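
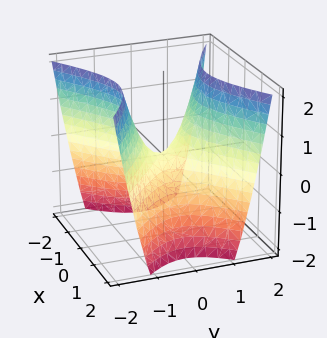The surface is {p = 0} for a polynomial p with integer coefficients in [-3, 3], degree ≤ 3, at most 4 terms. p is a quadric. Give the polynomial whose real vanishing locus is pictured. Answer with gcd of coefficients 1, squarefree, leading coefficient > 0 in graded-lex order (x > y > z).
2*x^2 - 3*y^2 + 2*z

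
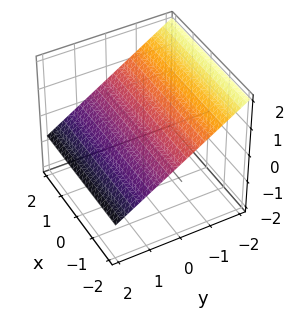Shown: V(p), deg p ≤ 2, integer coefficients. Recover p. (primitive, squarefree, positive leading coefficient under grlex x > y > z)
2*y + 3*z - 2

(a) Degree: the surface is flat (a plane), so deg p = 1.
(b) Against the integer gridlines: it misses every integer gridline on the x-axis; it meets the y-axis at y = 1 (among the integer gridlines).
(c) Putting this together gives p.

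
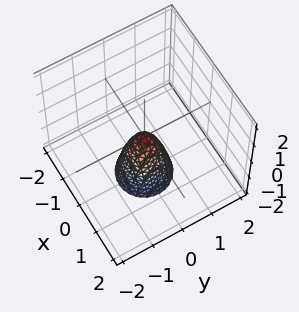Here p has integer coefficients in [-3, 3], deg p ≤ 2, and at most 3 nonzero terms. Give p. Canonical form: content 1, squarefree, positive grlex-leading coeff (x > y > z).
First, degree: a single bowl opening along one axis; a quadric, so deg p = 2.
Then, by symmetry, the z-axis is an axis of rotation, so x and y enter only as x² + y².
Next, against the integer gridlines: one x-axis crossing is at x = 0; one z-axis crossing is at z = 0.
Finally, solving for integer coefficients yields p as stated.

3*x^2 + 3*y^2 + z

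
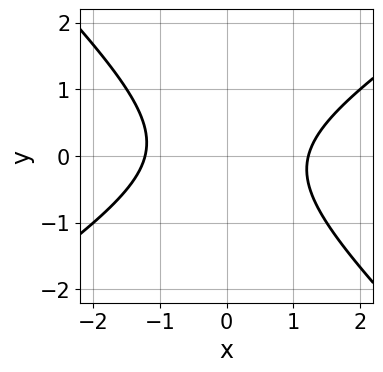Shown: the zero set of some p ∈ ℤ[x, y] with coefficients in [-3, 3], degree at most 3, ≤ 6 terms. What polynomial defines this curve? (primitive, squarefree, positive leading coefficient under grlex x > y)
2*x^2 - x*y - 3*y^2 - 3

1. The degree is 2 — a generic line meets the curve in up to 2 points.
2. Against the integer gridlines: the curve avoids every integer y-axis point in the box.
3. Fitting integer coefficients to these (and the overall shape) gives p.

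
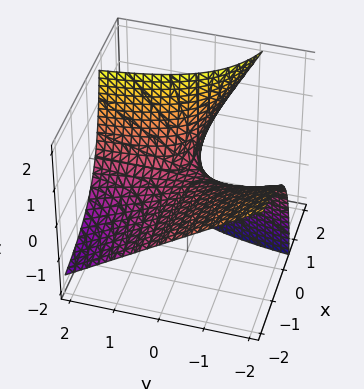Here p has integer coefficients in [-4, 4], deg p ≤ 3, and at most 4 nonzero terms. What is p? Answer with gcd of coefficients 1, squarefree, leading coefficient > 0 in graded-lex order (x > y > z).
x*y + x*z - z

First, the degree is 2 — no degree-1 surface has this shape.
Next, against the integer gridlines: the visible y-axis segment lies entirely on the surface; it crosses the z-axis at the gridline z = 0; the visible x-axis segment lies entirely on the surface.
Finally, these observations pin down the coefficients.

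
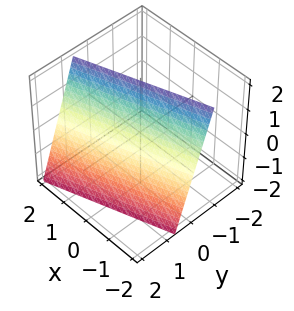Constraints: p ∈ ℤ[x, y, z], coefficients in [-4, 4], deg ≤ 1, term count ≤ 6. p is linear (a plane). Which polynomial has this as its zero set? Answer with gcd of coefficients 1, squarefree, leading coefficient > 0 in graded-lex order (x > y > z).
x - 3*y - z + 2

1. The degree is 1 — every cross-section is a straight line — this is a plane.
2. Reading off the gridlines: it meets the z-axis at z = 2 (among the integer gridlines); it crosses the x-axis at the gridline x = -2.
3. The integer polynomial consistent with all of this is the stated p.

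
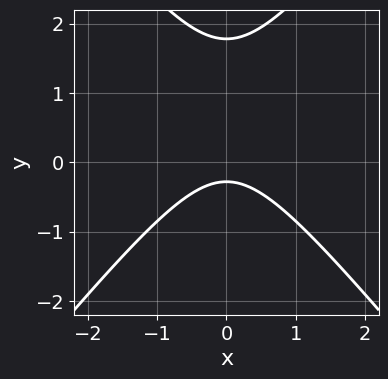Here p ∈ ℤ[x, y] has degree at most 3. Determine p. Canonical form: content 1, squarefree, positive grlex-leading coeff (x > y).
3*x^2 - 2*y^2 + 3*y + 1

Degree: the shape is more complex than any degree-1 curve, so deg p = 2.
Symmetries: mirror symmetry x ↦ −x ⇒ only even powers of x.
Against the integer gridlines: no x-intercept at any integer in the box.
Together with the visible shape, these determine p as stated.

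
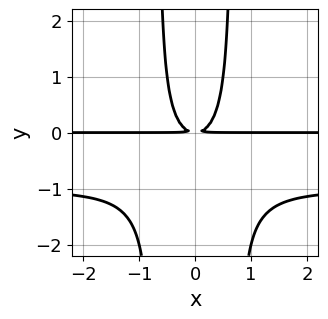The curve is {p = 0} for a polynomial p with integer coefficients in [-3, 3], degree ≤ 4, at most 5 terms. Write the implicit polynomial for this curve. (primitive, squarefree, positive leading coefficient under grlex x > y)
Degree: no degree-3 curve has this shape, so deg p = 4.
Symmetries: it's symmetric under x → −x, forcing even powers of x.
Observable constraints: the visible x-axis segment lies entirely on the curve.
Fitting integer coefficients to these (and the overall shape) gives p.

2*x^2*y^2 + 2*x^2*y - y^2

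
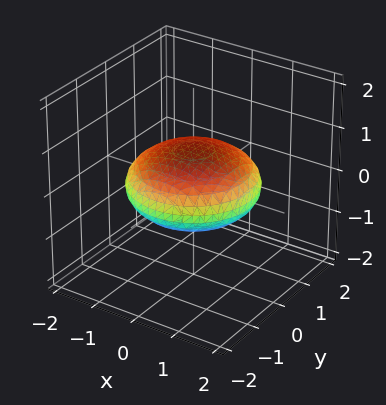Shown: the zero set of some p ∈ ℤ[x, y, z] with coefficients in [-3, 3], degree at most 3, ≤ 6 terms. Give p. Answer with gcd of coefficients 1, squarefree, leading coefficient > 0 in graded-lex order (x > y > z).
1. The degree is 2 — a closed, bounded, convex surface; a quadric.
2. Symmetries: rotational symmetry about the z-axis ⇒ p depends on x, y only through x² + y²; mirror symmetry z ↦ −z ⇒ only even powers of z.
3. From the visible intercepts: a circular section at z = 0 has radius between 1 and 2.
4. Fitting integer coefficients to these (and the overall shape) gives p.

x^2 + y^2 + 3*z^2 - 2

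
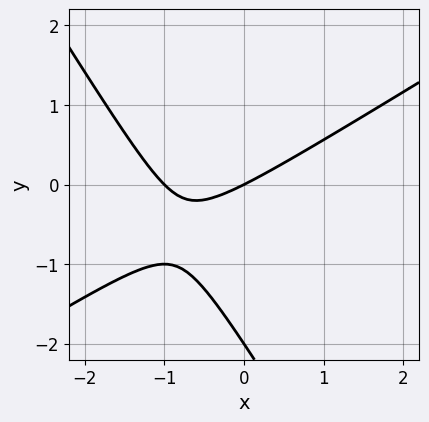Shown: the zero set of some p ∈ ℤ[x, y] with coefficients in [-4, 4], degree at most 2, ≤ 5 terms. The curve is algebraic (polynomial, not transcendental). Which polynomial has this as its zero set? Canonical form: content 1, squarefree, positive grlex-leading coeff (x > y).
1. deg p = 2. The shape is more complex than any degree-1 curve.
2. Against the integer gridlines: the y-axis gridline crossings are at y ∈ {-2, 0}; among the integer gridlines, it crosses the x-axis at x ∈ {-1, 0}.
3. Solving for integer coefficients yields p as stated.

x^2 - x*y - y^2 + x - 2*y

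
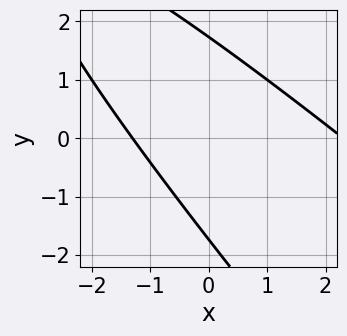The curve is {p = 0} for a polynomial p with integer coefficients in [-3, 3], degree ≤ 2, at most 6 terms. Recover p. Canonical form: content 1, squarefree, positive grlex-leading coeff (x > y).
(a) The degree is 2 — no degree-1 curve has this shape.
(b) The integer polynomial consistent with all of this is the stated p.

x^2 + 2*x*y + y^2 - x - 3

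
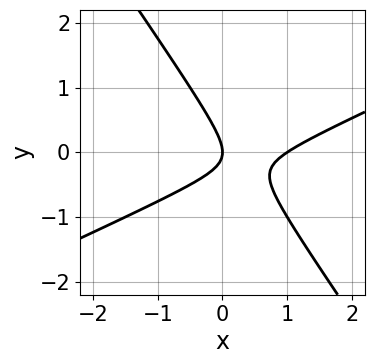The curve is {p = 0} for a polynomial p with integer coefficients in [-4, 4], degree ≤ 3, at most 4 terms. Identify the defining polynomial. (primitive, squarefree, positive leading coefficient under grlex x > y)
2*x^2 - 3*x*y - 3*y^2 - 2*x

(a) deg p = 2. A generic line meets the curve in up to 2 points.
(b) From the visible intercepts: the x-axis gridline crossings are at x ∈ {0, 1}; it meets the y-axis at y = 0 (among the integer gridlines).
(c) Solving for integer coefficients yields p as stated.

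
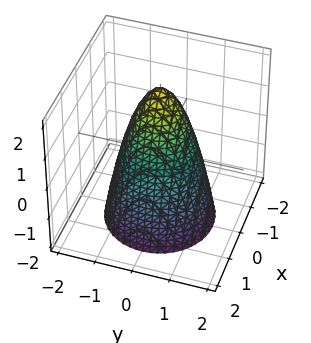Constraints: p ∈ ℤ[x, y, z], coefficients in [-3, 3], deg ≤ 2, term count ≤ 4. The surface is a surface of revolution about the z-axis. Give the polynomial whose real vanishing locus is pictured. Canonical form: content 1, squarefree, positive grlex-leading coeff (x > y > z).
First, degree: no degree-1 surface has this shape, so deg p = 2.
Next, symmetries: rotational symmetry about the z-axis ⇒ p depends on x, y only through x² + y².
Then, reading off the gridlines: the y-axis gridline crossings are at y ∈ {-1, 1}; a circular section at z = 0 has radius exactly 1; among the integer gridlines, it crosses the x-axis at x ∈ {-1, 1}; it meets the z-axis at z = 2 (among the integer gridlines).
Finally, putting this together gives p.

2*x^2 + 2*y^2 + z - 2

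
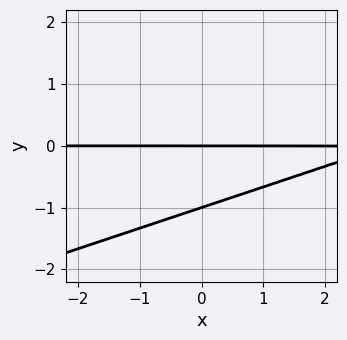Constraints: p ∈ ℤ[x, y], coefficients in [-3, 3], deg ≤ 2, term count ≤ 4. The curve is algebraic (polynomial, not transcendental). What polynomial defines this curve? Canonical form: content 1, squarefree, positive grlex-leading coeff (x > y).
x*y - 3*y^2 - 3*y

The degree is 2 — the shape is more complex than any degree-1 curve.
From the axis intercepts and sections: the y-axis gridline crossings are at y ∈ {-1, 0}; the visible x-axis segment lies entirely on the curve.
Matching integer coefficients to the picture gives p.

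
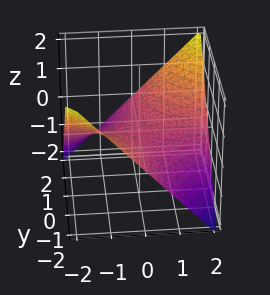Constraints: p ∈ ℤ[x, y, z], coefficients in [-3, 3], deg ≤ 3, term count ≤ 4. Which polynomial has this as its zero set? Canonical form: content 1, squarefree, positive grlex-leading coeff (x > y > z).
(a) deg p = 2. A saddle surface; a quadric.
(b) Observable constraints: one z-axis crossing is at z = 0; every point of the x-axis in the box is on the surface; every point of the y-axis in the box is on the surface.
(c) Assembling these constraints gives the stated polynomial.

x*y - 2*z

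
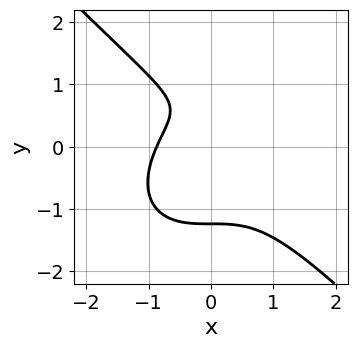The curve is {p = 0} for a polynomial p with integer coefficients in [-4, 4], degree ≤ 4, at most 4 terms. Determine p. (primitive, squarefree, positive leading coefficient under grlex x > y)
3*x^3 + 3*y^3 - 3*y + 2

Degree: a generic line meets the curve in up to 3 points, so deg p = 3.
Matching integer coefficients to the picture gives p.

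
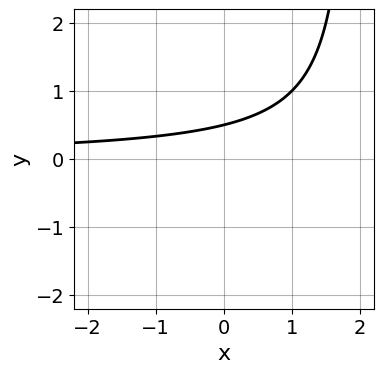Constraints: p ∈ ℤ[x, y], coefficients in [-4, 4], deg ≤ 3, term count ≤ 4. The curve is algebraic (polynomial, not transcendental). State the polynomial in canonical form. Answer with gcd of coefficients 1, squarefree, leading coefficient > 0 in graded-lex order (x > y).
x*y - 2*y + 1

First, deg p = 2. No degree-1 curve has this shape.
Next, from the axis intercepts and sections: the curve avoids every integer x-axis point in the box.
Finally, solving for integer coefficients yields p as stated.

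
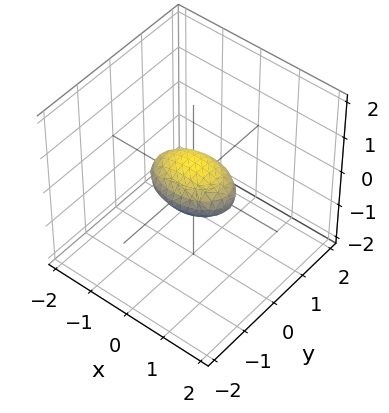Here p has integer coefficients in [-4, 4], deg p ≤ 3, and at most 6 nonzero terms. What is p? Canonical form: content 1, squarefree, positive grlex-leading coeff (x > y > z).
x^2 + 2*y^2 + 3*z^2 - 1

1. The degree is 2 — a closed, bounded, convex surface; a quadric.
2. Symmetries: the x ↦ −x reflection is a symmetry, so x appears only in even powers; mirror symmetry y ↦ −y ⇒ only even powers of y; it's symmetric under z → −z, forcing even powers of z.
3. From the axis intercepts and sections: the x-axis gridline crossings are at x ∈ {-1, 1}.
4. These observations pin down the coefficients.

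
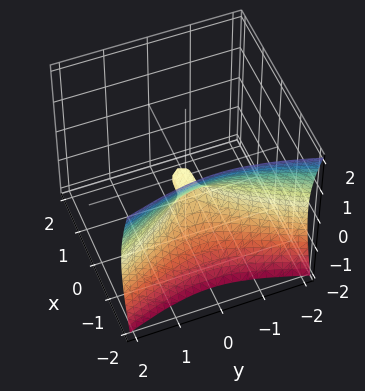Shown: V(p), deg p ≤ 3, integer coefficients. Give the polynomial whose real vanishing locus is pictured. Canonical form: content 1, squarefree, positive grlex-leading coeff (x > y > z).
2*x^3 + 2*y^2 + 2*z^2 + z

The degree is 3 — no degree-2 surface has this shape.
From the axis intercepts and sections: it crosses the x-axis at the gridline x = 0; it crosses the z-axis at the gridline z = 0.
Matching integer coefficients to the picture gives p.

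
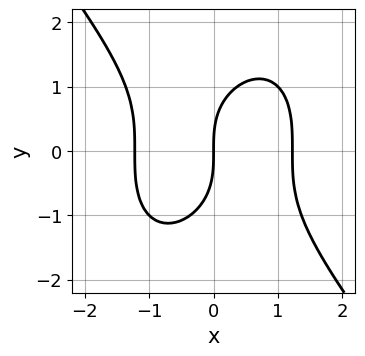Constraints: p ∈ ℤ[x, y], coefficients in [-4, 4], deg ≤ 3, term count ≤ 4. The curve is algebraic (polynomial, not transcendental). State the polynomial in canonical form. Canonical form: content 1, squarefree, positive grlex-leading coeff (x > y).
2*x^3 + y^3 - 3*x

First, the degree is 3 — no degree-2 curve has this shape.
Next, from the visible intercepts: it crosses the y-axis at the gridline y = 0; it crosses the x-axis at the gridline x = 0.
Finally, assembling these constraints gives the stated polynomial.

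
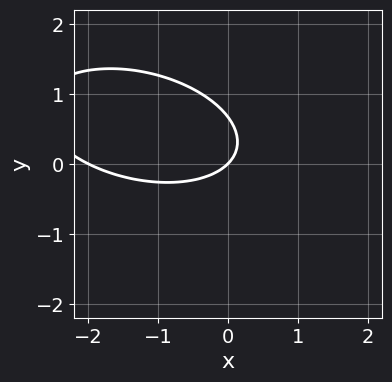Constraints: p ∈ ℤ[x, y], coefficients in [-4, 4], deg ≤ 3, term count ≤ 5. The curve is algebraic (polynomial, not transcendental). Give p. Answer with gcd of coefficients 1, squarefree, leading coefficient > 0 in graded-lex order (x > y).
x^2 + x*y + 3*y^2 + 2*x - 2*y

First, the degree is 2 — the shape is more complex than any degree-1 curve.
Then, from the axis intercepts and sections: it meets the y-axis at y = 0 (among the integer gridlines); the x-axis gridline crossings are at x ∈ {-2, 0}.
Finally, fitting integer coefficients to these (and the overall shape) gives p.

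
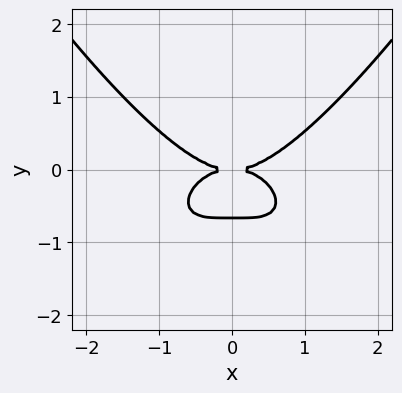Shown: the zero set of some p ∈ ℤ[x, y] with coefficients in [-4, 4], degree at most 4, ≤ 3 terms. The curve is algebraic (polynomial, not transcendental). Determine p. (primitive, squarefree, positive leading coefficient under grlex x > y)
First, degree: the shape is more complex than any degree-3 curve, so deg p = 4.
Next, symmetries: mirror symmetry x ↦ −x ⇒ only even powers of x.
Next, reading off the gridlines: it meets the y-axis at y = 0 (among the integer gridlines); it crosses the x-axis at the gridline x = 0.
Finally, the integer polynomial consistent with all of this is the stated p.

x^4 - 3*y^3 - 2*y^2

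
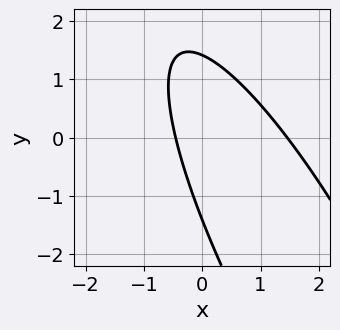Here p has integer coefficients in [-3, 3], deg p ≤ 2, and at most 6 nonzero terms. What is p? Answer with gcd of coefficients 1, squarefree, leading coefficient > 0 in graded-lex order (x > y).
First, degree: a generic line meets the curve in up to 2 points, so deg p = 2.
Finally, the integer polynomial consistent with all of this is the stated p.

3*x^2 + 3*x*y + y^2 - 3*x - 2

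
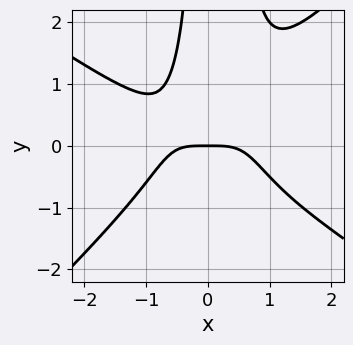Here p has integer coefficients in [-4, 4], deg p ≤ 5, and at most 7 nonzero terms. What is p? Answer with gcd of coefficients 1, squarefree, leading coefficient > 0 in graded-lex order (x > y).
2*x^4 + x^3*y - 3*x^2*y^2 + x*y^2 + 2*y

Degree: the shape is more complex than any degree-3 curve, so deg p = 4.
From the axis intercepts and sections: it crosses the x-axis at the gridline x = 0; it crosses the y-axis at the gridline y = 0.
Assembling these constraints gives the stated polynomial.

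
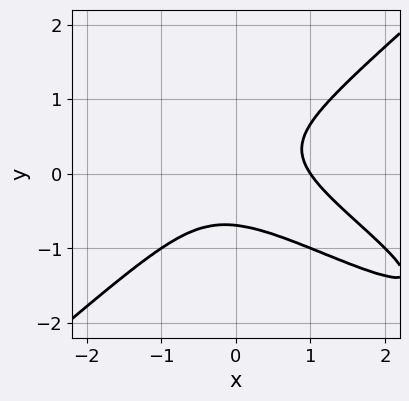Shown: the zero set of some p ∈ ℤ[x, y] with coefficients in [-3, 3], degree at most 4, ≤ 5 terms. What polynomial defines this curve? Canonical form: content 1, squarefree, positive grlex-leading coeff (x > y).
First, deg p = 3. No degree-2 curve has this shape.
Next, against the integer gridlines: it crosses the x-axis at the gridline x = 1.
Finally, the integer polynomial consistent with all of this is the stated p.

x^3 + 2*x^2*y - x*y^2 - 3*y^3 - 1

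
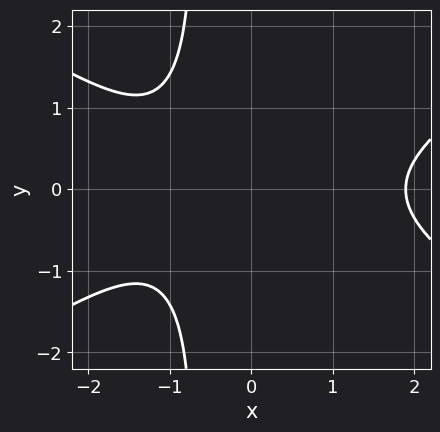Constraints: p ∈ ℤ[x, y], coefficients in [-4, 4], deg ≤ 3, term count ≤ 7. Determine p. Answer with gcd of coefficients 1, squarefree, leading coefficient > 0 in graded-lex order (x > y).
x^3 - 3*x*y^2 - 2*y^2 - 2*x - 3

1. deg p = 3.
2. Symmetries: it's symmetric under y → −y, forcing even powers of y.
3. Checking where it meets the axes: the curve avoids every integer y-axis point in the box.
4. The integer polynomial consistent with all of this is the stated p.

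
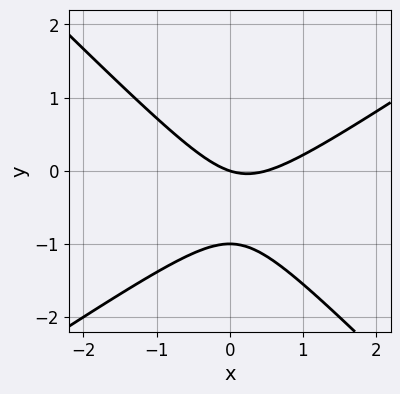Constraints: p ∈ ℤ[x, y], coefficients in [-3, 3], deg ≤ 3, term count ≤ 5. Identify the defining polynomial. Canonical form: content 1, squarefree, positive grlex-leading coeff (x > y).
2*x^2 - x*y - 3*y^2 - x - 3*y

(a) Degree: the shape is more complex than any degree-1 curve, so deg p = 2.
(b) From the visible intercepts: it meets the x-axis at x = 0 (among the integer gridlines); the y-axis gridline crossings are at y ∈ {-1, 0}.
(c) Matching integer coefficients to the picture gives p.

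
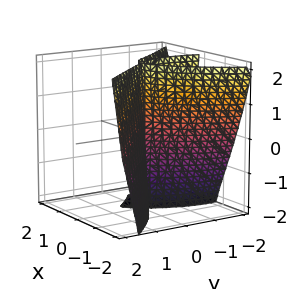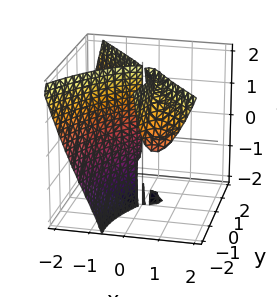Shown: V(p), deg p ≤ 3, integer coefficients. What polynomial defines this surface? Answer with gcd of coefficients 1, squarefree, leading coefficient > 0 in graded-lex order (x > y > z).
3*x^3 - x*y^2 + 2*x*y*z + y^3 + 3*y^2

I count 3 distinct pieces. Treating them together as one polynomial.
Degree: a generic line meets the surface in up to 3 points, so deg p = 3.
Against the integer gridlines: the visible z-axis segment lies entirely on the surface; it meets the x-axis at x = 0 (among the integer gridlines); one y-axis crossing is at y = 0.
Fitting integer coefficients to these (and the overall shape) gives p.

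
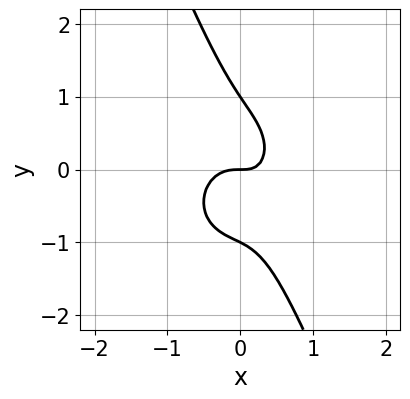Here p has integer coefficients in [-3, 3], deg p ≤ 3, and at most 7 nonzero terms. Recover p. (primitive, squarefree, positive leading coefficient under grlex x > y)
(a) Degree: no degree-2 curve has this shape, so deg p = 3.
(b) Reading off the gridlines: one x-axis crossing is at x = 0; the y-axis gridline crossings are at y ∈ {-1, 0, 1}.
(c) Fitting integer coefficients to these (and the overall shape) gives p.

3*x^3 + 2*x*y^2 + y^3 + x*y - y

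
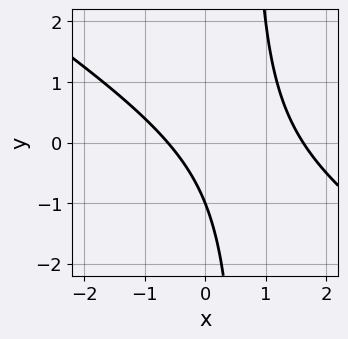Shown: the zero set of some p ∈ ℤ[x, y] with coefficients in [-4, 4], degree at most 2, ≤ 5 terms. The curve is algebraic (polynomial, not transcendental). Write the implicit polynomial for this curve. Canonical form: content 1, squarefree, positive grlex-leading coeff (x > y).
(a) deg p = 2. No degree-1 curve has this shape.
(b) Against the integer gridlines: it meets the y-axis at y = -1 (among the integer gridlines).
(c) Matching integer coefficients to the picture gives p.

2*x^2 + 3*x*y - 2*x - 2*y - 2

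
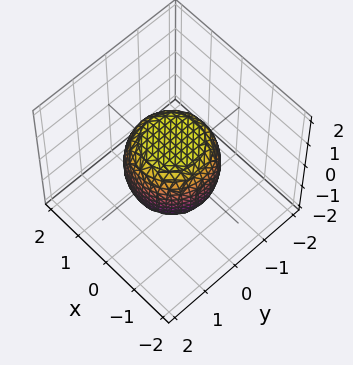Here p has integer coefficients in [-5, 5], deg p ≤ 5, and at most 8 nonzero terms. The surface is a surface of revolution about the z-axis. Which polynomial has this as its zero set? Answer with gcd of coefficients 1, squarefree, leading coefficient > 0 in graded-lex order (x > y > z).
First, the degree is 4 — a generic line meets the surface in up to 4 points.
Then, symmetries: the surface is invariant under rotation about z: p = q(x² + y², z).
Next, from the visible intercepts: among the integer gridlines, it crosses the z-axis at z ∈ {-1, 1}; a circular section at z = 1 has radius between 0 and 1.
Finally, the integer polynomial consistent with all of this is the stated p.

2*x^4 + 4*x^2*y^2 + 2*y^4 - x^2 - y^2 + 2*z^2 - 2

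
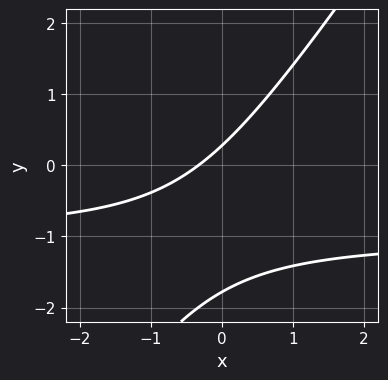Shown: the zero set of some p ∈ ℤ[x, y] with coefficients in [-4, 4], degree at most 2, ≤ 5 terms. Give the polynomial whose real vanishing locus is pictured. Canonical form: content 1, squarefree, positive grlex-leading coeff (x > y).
deg p = 2. No degree-1 curve has this shape.
Putting this together gives p.

3*x*y - 2*y^2 + 3*x - 3*y + 1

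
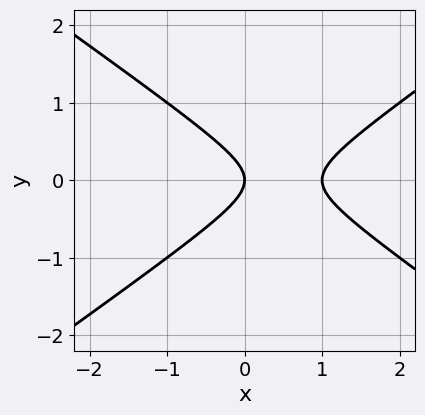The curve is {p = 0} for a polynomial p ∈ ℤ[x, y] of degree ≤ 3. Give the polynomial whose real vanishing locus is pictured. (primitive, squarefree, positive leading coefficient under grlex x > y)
First, deg p = 2.
Then, symmetries: mirror symmetry y ↦ −y ⇒ only even powers of y.
Next, reading off the gridlines: the x-axis gridline crossings are at x ∈ {0, 1}; it crosses the y-axis at the gridline y = 0.
Finally, assembling these constraints gives the stated polynomial.

x^2 - 2*y^2 - x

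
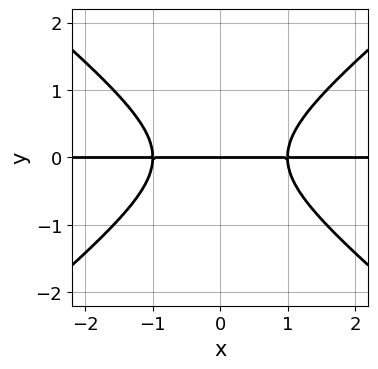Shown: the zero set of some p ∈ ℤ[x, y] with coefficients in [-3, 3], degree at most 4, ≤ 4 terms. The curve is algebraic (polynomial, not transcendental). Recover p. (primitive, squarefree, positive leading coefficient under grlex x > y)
(a) deg p = 3. No degree-2 curve has this shape.
(b) Symmetries: it's symmetric under x → −x, forcing even powers of x.
(c) Reading off the gridlines: one y-axis crossing is at y = 0; every point of the x-axis in the box is on the curve.
(d) Putting this together gives p.

2*x^2*y - 3*y^3 - 2*y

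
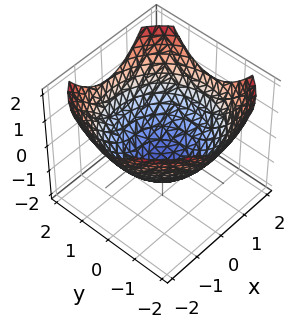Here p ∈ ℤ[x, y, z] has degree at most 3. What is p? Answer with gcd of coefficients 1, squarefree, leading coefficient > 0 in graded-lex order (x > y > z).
x^2 + y^2 - 2*z - 2

The degree is 2 — no degree-1 surface has this shape.
Symmetry: the z-axis is an axis of rotation, so x and y enter only as x² + y².
Observable constraints: it crosses the z-axis at the gridline z = -1; a circular section at z = 0 has radius between 1 and 2.
Matching integer coefficients to the picture gives p.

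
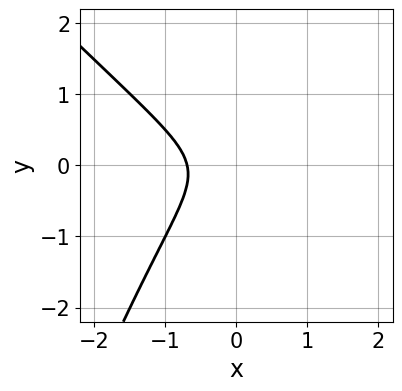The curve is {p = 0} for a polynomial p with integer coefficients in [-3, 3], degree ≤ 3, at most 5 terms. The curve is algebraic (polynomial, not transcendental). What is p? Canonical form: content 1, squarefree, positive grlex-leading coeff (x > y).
3*x^3 + 2*x^2*y - x*y^2 + 3*y^2 + 1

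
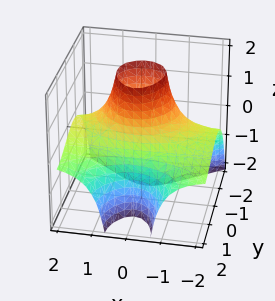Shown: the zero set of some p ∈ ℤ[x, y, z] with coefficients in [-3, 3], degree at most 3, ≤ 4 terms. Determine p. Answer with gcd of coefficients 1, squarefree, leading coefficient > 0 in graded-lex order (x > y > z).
1. Degree: the shape is more complex than any degree-2 surface, so deg p = 3.
2. Observable constraints: it misses every integer gridline on the x-axis; it crosses the y-axis at the gridline y = 1; the surface avoids every integer z-axis point in the box.
3. Fitting integer coefficients to these (and the overall shape) gives p.

2*x^2*z - y^3 + 3*y^2 - 2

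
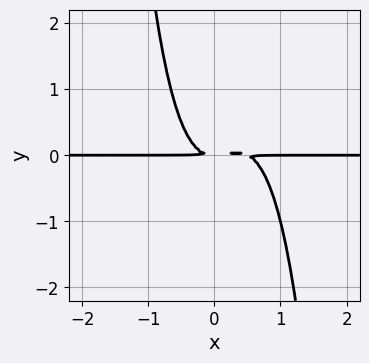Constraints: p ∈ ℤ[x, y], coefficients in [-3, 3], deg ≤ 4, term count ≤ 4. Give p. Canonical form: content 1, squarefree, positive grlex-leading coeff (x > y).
2*x^3*y - x^2*y + y^2

The degree is 4 — the shape is more complex than any degree-3 curve.
Reading off the gridlines: every point of the x-axis in the box is on the curve.
These observations pin down the coefficients.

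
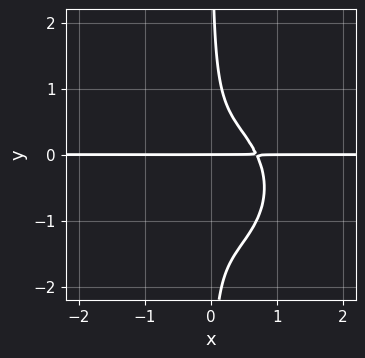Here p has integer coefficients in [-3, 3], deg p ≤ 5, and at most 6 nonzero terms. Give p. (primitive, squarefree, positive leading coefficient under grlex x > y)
3*x^3*y + 3*x*y^3 + 3*x*y^2 - y

1. Degree: a generic line meets the curve in up to 4 points, so deg p = 4.
2. From the axis intercepts and sections: every point of the x-axis in the box is on the curve; it crosses the y-axis at the gridline y = 0.
3. Putting this together gives p.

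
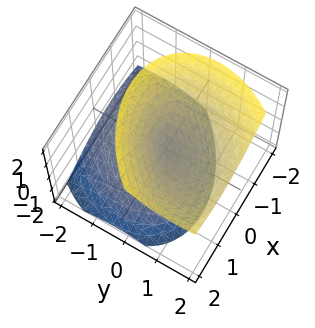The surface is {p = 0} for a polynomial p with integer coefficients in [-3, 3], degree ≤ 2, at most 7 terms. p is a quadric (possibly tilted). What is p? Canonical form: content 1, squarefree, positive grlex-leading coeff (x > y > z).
3*x^2 - 2*x*y + 3*y^2 - 3*y*z - 3*z^2

First, deg p = 2. The shape is more complex than any degree-1 surface.
Next, from the visible intercepts: it crosses the x-axis at the gridline x = 0; it meets the y-axis at y = 0 (among the integer gridlines).
Finally, the integer polynomial consistent with all of this is the stated p.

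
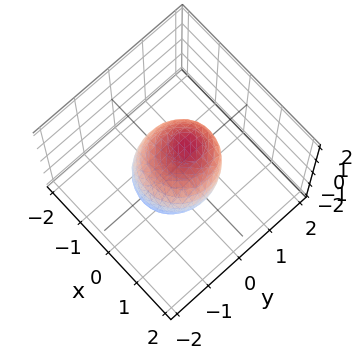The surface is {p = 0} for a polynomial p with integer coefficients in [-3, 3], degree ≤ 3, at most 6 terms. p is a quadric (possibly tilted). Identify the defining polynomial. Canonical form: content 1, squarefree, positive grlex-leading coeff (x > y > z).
First, the degree is 2 — no degree-1 surface has this shape.
Next, reading off the gridlines: among the integer gridlines, it crosses the y-axis at y ∈ {-1, 1}; the z-axis gridline crossings are at z ∈ {-1, 1}; the x-axis gridline crossings are at x ∈ {-1, 1}.
Finally, fitting integer coefficients to these (and the overall shape) gives p.

3*x^2 + 3*y^2 - 2*y*z + 3*z^2 - 3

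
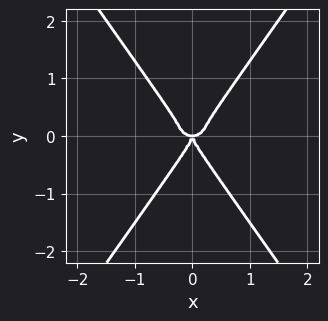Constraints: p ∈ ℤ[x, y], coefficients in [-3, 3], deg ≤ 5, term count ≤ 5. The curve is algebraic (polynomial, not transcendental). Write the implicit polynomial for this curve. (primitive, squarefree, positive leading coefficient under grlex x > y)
2*x^4 + 3*x^2*y^2 - 2*y^4 - x^2*y

deg p = 4.
Symmetries: mirror symmetry x ↦ −x ⇒ only even powers of x.
Observable constraints: one x-axis crossing is at x = 0; one y-axis crossing is at y = 0.
Matching integer coefficients to the picture gives p.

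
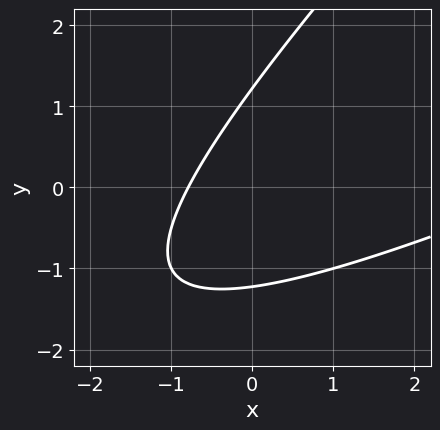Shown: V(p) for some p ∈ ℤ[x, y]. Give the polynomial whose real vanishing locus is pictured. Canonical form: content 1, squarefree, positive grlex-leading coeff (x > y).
x^2 - 3*x*y + 2*y^2 - 3*x - 3

1. The degree is 2 — no degree-1 curve has this shape.
2. Putting this together gives p.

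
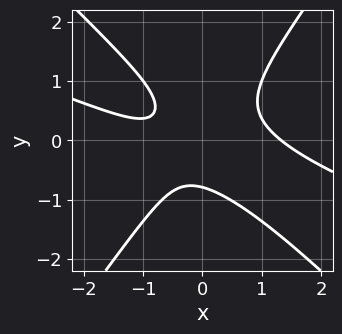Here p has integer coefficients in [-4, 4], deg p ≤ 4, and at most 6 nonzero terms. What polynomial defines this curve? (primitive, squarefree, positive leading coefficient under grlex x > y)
x^3 + 3*x^2*y - 2*y^3 - x - 1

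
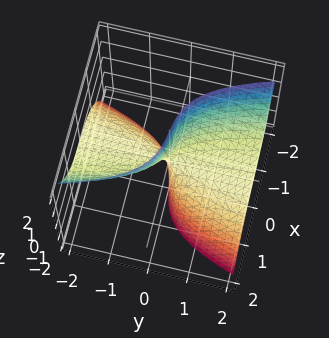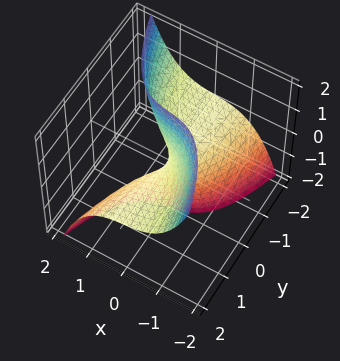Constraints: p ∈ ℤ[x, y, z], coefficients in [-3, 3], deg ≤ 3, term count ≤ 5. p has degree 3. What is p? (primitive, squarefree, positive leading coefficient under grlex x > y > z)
(a) The degree is 3 — a generic line meets the surface in up to 3 points.
(b) Checking where it meets the axes: it meets the x-axis at x = 0 (among the integer gridlines); the visible y-axis segment lies entirely on the surface; the visible z-axis segment lies entirely on the surface.
(c) These observations pin down the coefficients.

2*x^3 + 3*y*z + x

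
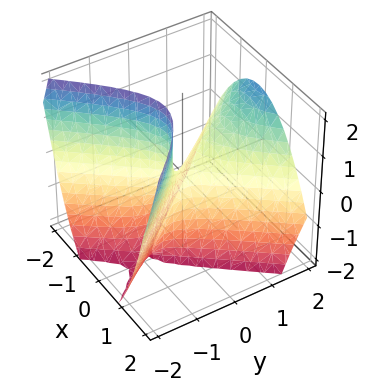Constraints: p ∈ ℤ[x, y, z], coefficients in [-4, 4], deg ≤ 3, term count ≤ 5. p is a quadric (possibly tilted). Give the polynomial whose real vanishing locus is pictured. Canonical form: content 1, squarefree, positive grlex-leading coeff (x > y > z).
3*x^2 - 2*y^2 + 2*y*z + z

1. deg p = 2. No degree-1 surface has this shape.
2. Observable constraints: it crosses the y-axis at the gridline y = 0; it crosses the z-axis at the gridline z = 0; one x-axis crossing is at x = 0.
3. The integer polynomial consistent with all of this is the stated p.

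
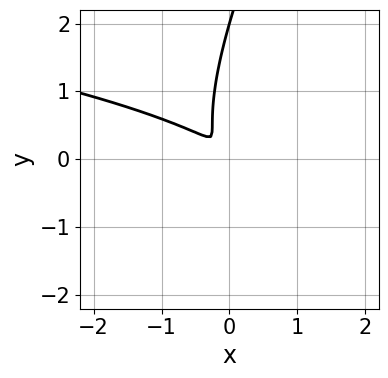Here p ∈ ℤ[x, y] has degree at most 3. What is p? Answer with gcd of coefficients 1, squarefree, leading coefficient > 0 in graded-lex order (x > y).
2*x*y^2 - y^3 + 2*x^2 + 3*x*y + 2*y^2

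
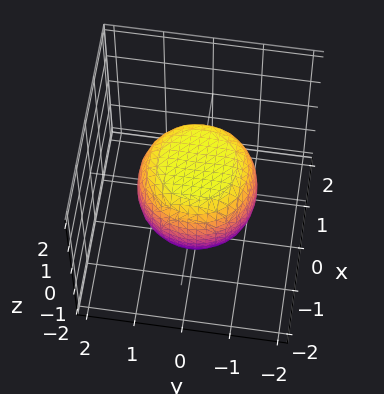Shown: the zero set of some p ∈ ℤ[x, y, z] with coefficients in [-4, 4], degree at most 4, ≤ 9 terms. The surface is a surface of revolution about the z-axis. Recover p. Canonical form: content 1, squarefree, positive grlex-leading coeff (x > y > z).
First, the degree is 4 — no degree-3 surface has this shape.
Then, symmetries: every cross-section ⟂ z is a circle, so x, y appear only via x² + y².
Next, checking where it meets the axes: the z-axis gridline crossings are at z ∈ {-1, 1}; a circular section at z = 0 has radius between 1 and 2.
Finally, putting this together gives p.

2*x^4 + 4*x^2*y^2 + 2*y^4 - x^2 - y^2 + 3*z^2 - 3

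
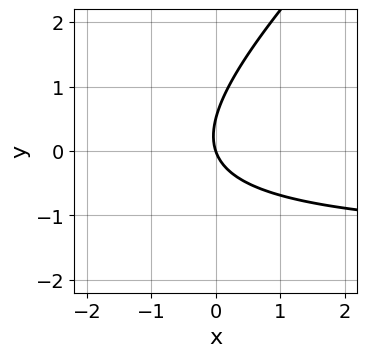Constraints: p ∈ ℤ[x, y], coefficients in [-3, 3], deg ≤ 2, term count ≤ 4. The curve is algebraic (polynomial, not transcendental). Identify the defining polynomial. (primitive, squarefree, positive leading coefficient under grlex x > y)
2*x*y - 2*y^2 + 3*x + y

The degree is 2 — no degree-1 curve has this shape.
Observable constraints: it crosses the x-axis at the gridline x = 0; it crosses the y-axis at the gridline y = 0.
Putting this together gives p.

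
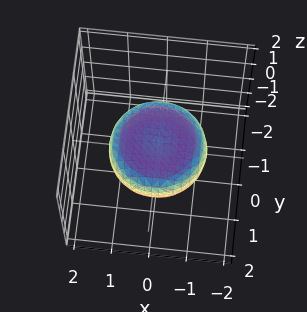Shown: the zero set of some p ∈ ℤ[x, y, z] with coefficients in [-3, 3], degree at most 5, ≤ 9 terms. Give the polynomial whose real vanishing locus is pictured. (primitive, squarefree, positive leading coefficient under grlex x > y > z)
(a) The degree is 4 — the shape is more complex than any degree-3 surface.
(b) Symmetries: rotational symmetry about the z-axis ⇒ p depends on x, y only through x² + y².
(c) Observable constraints: a circular section at z = 0 has radius between 1 and 2.
(d) Assembling these constraints gives the stated polynomial.

x^4 + 2*x^2*y^2 + y^4 - x^2 - y^2 + 3*z^2 - 1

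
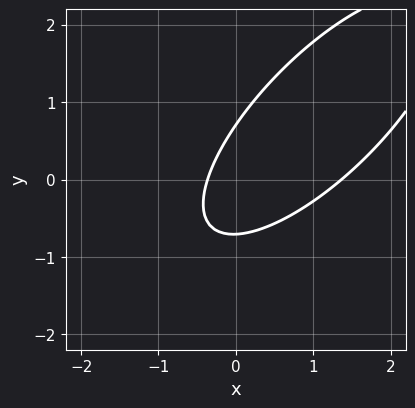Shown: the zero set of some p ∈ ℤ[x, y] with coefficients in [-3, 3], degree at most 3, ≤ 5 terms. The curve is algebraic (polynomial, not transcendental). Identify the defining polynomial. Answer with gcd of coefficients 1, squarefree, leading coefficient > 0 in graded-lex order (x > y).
2*x^2 - 3*x*y + 2*y^2 - 2*x - 1

(a) deg p = 2.
(b) Matching integer coefficients to the picture gives p.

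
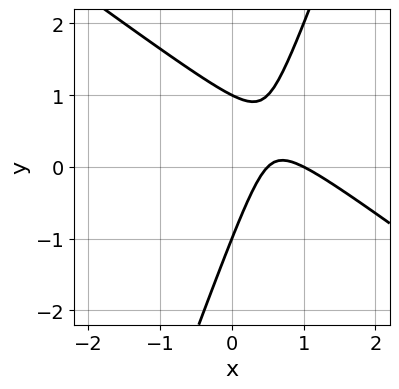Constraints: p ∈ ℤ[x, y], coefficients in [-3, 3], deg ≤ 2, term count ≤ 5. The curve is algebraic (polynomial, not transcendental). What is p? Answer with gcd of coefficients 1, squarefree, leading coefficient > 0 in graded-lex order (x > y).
First, the degree is 2 — the shape is more complex than any degree-1 curve.
Then, against the integer gridlines: the y-axis gridline crossings are at y ∈ {-1, 1}; it crosses the x-axis at the gridline x = 1.
Finally, together with the visible shape, these determine p as stated.

2*x^2 + 2*x*y - y^2 - 3*x + 1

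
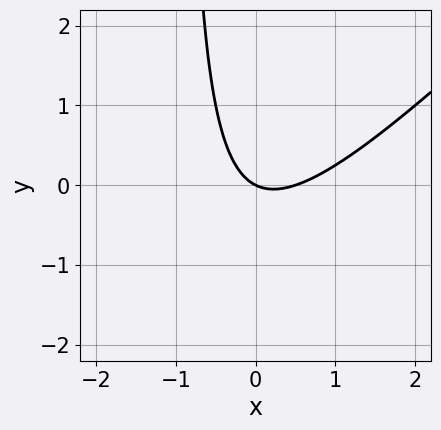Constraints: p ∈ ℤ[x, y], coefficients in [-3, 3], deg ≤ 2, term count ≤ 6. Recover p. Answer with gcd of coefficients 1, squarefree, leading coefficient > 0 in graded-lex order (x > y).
1. The degree is 2 — no degree-1 curve has this shape.
2. From the axis intercepts and sections: it meets the y-axis at y = 0 (among the integer gridlines); it meets the x-axis at x = 0 (among the integer gridlines).
3. Matching integer coefficients to the picture gives p.

2*x^2 - 2*x*y - x - 2*y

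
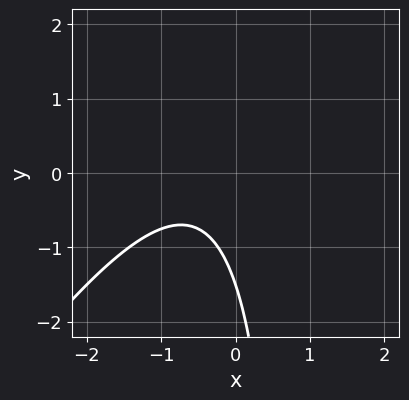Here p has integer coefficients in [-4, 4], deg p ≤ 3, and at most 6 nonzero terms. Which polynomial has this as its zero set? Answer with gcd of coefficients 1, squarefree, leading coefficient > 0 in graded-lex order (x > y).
deg p = 2. The shape is more complex than any degree-1 curve.
Observable constraints: the curve avoids every integer x-axis point in the box.
Assembling these constraints gives the stated polynomial.

3*x^2 - 2*x*y + 3*x + 2*y + 3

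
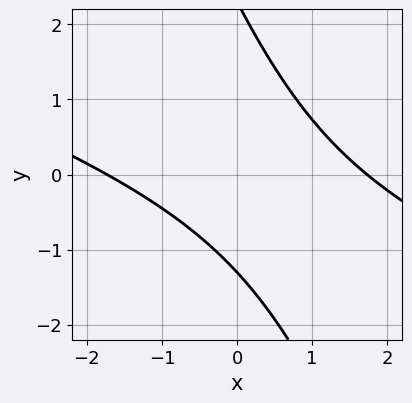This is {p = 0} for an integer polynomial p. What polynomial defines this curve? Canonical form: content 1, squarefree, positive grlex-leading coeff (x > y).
x^2 + 3*x*y + y^2 - y - 3

First, deg p = 2. A generic line meets the curve in up to 2 points.
Finally, matching integer coefficients to the picture gives p.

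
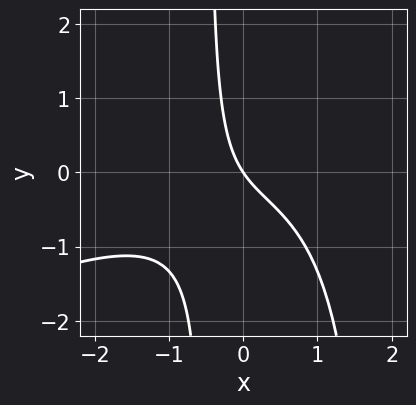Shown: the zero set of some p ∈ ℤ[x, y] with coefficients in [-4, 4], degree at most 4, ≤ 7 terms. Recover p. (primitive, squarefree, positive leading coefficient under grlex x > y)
First, deg p = 3.
Then, checking where it meets the axes: it crosses the y-axis at the gridline y = 0; it meets the x-axis at x = 0 (among the integer gridlines).
Finally, fitting integer coefficients to these (and the overall shape) gives p.

x^3 - 2*x^2*y + 3*x*y + 3*x + 2*y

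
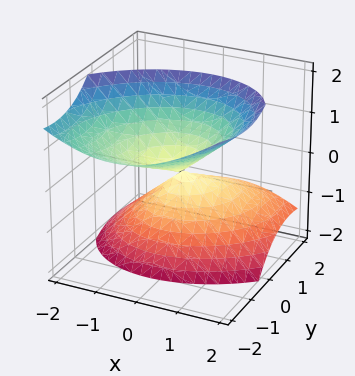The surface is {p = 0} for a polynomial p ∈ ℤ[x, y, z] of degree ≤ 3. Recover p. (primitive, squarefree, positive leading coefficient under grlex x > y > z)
There are 2 components. They look like related sheets of one shape, so recover p as a whole.
deg p = 2. A generic line meets the surface in up to 2 points.
Checking where it meets the axes: it crosses the x-axis at the gridline x = 0; it meets the z-axis at z = 0 (among the integer gridlines); it meets the y-axis at y = 0 (among the integer gridlines).
The integer polynomial consistent with all of this is the stated p.

2*x^2 - x*y + 2*y^2 + 3*y*z - 2*z^2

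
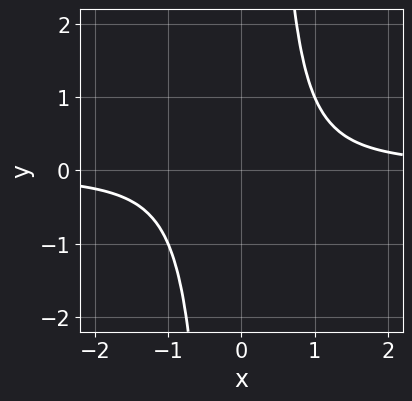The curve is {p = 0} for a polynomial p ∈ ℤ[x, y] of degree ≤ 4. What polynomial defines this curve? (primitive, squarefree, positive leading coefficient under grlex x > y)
3*x^3*y - x^2 - 2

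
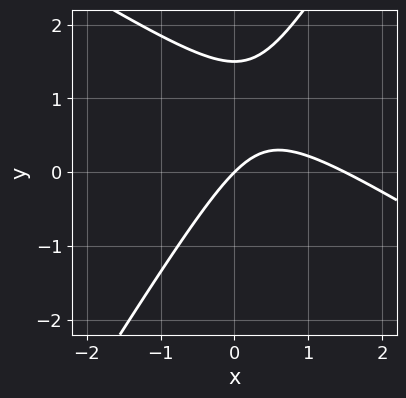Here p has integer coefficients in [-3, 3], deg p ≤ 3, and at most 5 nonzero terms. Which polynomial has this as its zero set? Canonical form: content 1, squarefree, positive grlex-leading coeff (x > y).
2*x^2 + 2*x*y - 2*y^2 - 3*x + 3*y

First, deg p = 2. No degree-1 curve has this shape.
Next, from the visible intercepts: it crosses the x-axis at the gridline x = 0; one y-axis crossing is at y = 0.
Finally, assembling these constraints gives the stated polynomial.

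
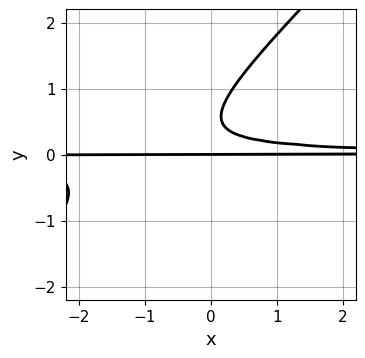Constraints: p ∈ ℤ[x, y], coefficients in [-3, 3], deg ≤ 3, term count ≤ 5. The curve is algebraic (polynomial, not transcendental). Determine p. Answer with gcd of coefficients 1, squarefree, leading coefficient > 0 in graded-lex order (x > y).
3*x*y^2 - 3*y^3 + 3*y^2 - y

1. Degree: the shape is more complex than any degree-2 curve, so deg p = 3.
2. Reading off the gridlines: every point of the x-axis in the box is on the curve; one y-axis crossing is at y = 0.
3. Solving for integer coefficients yields p as stated.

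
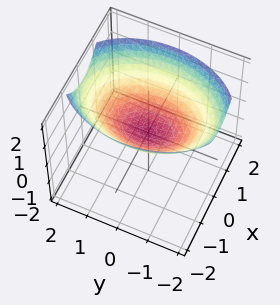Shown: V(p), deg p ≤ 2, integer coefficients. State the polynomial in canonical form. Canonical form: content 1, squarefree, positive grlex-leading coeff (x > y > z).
(a) Degree: a paraboloid; a quadric, so deg p = 2.
(b) Symmetries: the y ↦ −y reflection is a symmetry, so y appears only in even powers; it's symmetric under x → −x, forcing even powers of x.
(c) Checking where it meets the axes: one x-axis crossing is at x = 0; one y-axis crossing is at y = 0.
(d) These observations pin down the coefficients.

2*x^2 + y^2 - 3*z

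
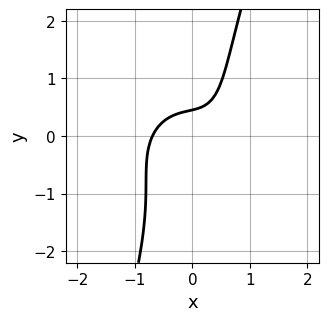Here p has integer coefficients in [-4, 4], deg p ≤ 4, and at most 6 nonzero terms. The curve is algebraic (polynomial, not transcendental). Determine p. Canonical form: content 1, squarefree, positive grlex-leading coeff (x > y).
3*x^3 + 3*x*y^2 - y^3 - 2*y + 1

First, degree: a generic line meets the curve in up to 3 points, so deg p = 3.
Finally, putting this together gives p.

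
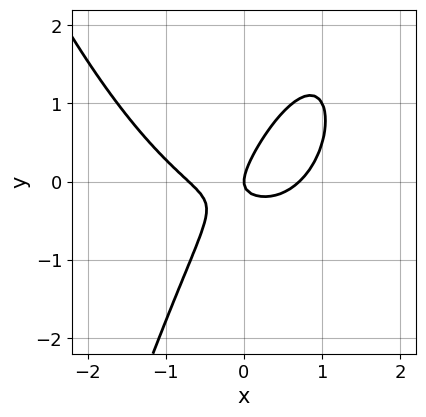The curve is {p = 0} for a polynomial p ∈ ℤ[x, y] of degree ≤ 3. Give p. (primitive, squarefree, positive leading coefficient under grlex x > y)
1. The degree is 3 — the shape is more complex than any degree-2 curve.
2. From the visible intercepts: it crosses the y-axis at the gridline y = 0; it meets the x-axis at x = 0 (among the integer gridlines).
3. The integer polynomial consistent with all of this is the stated p.

2*x^3 - 3*x*y + 2*y^2 - x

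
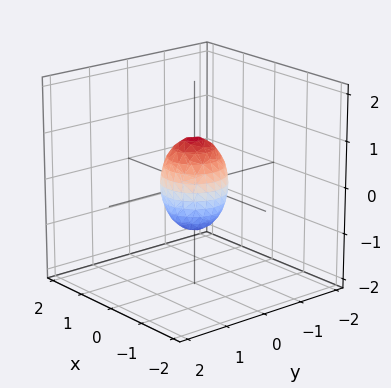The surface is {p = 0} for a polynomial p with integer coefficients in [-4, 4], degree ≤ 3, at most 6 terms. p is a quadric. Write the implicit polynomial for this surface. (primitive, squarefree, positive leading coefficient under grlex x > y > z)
First, degree: a closed, bounded, convex surface; a quadric, so deg p = 2.
Then, symmetries: the surface is invariant under rotation about z: p = q(x² + y², z); the z ↦ −z reflection is a symmetry, so z appears only in even powers.
Then, from the axis intercepts and sections: a circular section at z = 0 has radius between 0 and 1; the z-axis gridline crossings are at z ∈ {-1, 1}.
Finally, assembling these constraints gives the stated polynomial.

2*x^2 + 2*y^2 + z^2 - 1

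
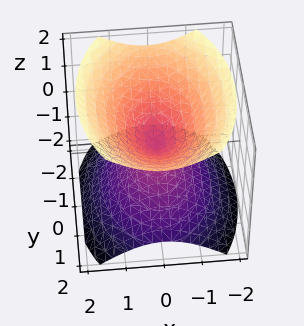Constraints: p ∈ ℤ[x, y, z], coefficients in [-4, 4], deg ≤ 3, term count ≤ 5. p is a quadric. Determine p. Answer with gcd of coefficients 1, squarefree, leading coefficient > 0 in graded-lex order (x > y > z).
2*x^2 + y^2 - 2*z^2

(a) There are 2 components. Treating them together as one polynomial.
(b) deg p = 2. Two nappes meeting at a single point; a quadric.
(c) Symmetries: the z ↦ −z reflection is a symmetry, so z appears only in even powers; the x ↦ −x reflection is a symmetry, so x appears only in even powers; the y ↦ −y reflection is a symmetry, so y appears only in even powers.
(d) Observable constraints: it meets the x-axis at x = 0 (among the integer gridlines); it crosses the y-axis at the gridline y = 0; one z-axis crossing is at z = 0.
(e) The integer polynomial consistent with all of this is the stated p.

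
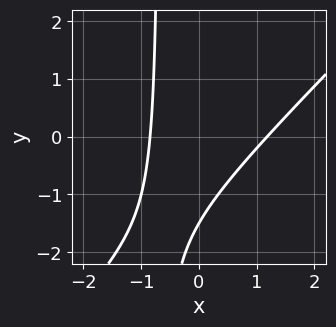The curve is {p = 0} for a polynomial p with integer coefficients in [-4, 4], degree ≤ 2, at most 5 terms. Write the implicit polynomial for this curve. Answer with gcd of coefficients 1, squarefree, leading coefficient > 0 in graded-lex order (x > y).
3*x^2 - 3*x*y - x - 2*y - 3

The degree is 2 — the shape is more complex than any degree-1 curve.
Solving for integer coefficients yields p as stated.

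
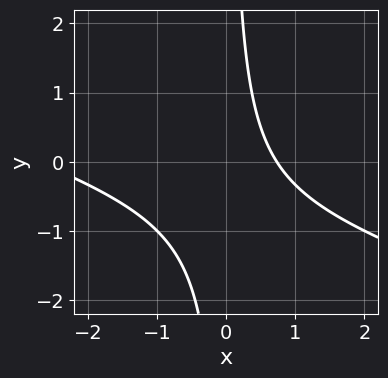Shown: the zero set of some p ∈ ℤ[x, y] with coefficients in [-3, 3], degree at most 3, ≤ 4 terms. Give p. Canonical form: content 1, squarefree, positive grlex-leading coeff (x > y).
x^2 + 3*x*y + 2*x - 2

deg p = 2. No degree-1 curve has this shape.
Observable constraints: no y-intercept at any integer in the box.
Putting this together gives p.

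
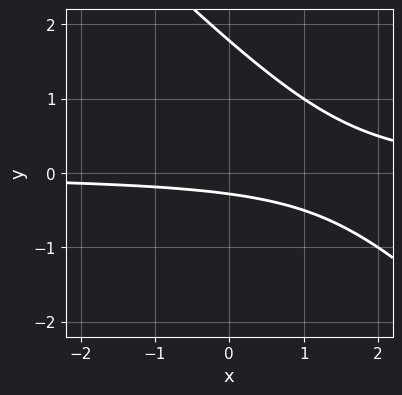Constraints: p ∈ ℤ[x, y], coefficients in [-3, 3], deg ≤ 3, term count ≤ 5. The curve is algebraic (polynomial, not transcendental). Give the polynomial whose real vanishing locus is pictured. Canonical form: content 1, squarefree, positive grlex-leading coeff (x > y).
Degree: a generic line meets the curve in up to 2 points, so deg p = 2.
Observable constraints: no x-intercept at any integer in the box.
Putting this together gives p.

2*x*y + 2*y^2 - 3*y - 1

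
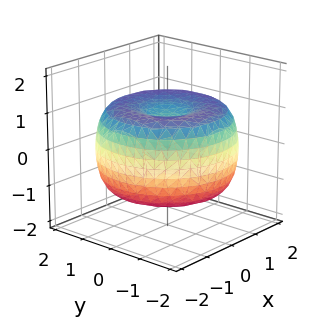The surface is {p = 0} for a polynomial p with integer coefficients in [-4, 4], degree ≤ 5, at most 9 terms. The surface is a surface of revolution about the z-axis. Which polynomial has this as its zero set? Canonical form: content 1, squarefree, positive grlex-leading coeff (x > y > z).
x^4 + 2*x^2*y^2 + y^4 - 3*x^2 - 3*y^2 + 3*z^2 - 2

First, deg p = 4.
Next, symmetry: every cross-section ⟂ z is a circle, so x, y appear only via x² + y².
Then, against the integer gridlines: a circular section at z = 0 has radius between 1 and 2.
Finally, putting this together gives p.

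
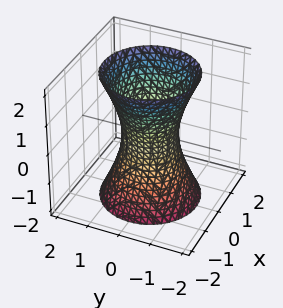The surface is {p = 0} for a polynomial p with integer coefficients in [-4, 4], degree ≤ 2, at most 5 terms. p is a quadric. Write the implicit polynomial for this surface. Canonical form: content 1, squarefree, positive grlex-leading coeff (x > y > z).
3*x^2 + 3*y^2 - z^2 - 2

The degree is 2 — one connected sheet with a waist; a quadric.
Symmetries: rotational symmetry about the z-axis ⇒ p depends on x, y only through x² + y²; it's symmetric under z → −z, forcing even powers of z.
From the axis intercepts and sections: it misses every integer gridline on the z-axis; a circular section at z = -1 has radius exactly 1.
These observations pin down the coefficients.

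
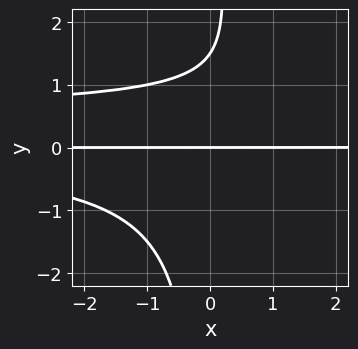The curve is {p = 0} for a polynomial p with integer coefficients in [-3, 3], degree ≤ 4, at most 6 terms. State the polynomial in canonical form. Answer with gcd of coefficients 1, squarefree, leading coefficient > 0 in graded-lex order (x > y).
2*x*y^3 - x*y^2 - 2*y^2 + 3*y

(a) deg p = 4. No degree-3 curve has this shape.
(b) Reading off the gridlines: the visible x-axis segment lies entirely on the curve; one y-axis crossing is at y = 0.
(c) Assembling these constraints gives the stated polynomial.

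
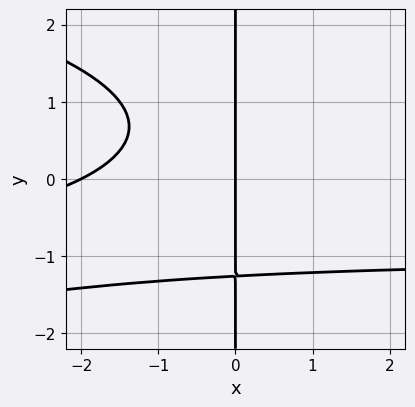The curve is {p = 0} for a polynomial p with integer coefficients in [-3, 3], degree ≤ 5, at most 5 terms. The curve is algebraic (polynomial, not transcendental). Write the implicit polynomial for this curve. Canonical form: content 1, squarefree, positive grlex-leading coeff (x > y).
x*y^3 + x^2*y + x^2 + 2*x

(a) The degree is 4 — a generic line meets the curve in up to 4 points.
(b) Against the integer gridlines: the visible y-axis segment lies entirely on the curve; the x-axis gridline crossings are at x ∈ {-2, 0}.
(c) Matching integer coefficients to the picture gives p.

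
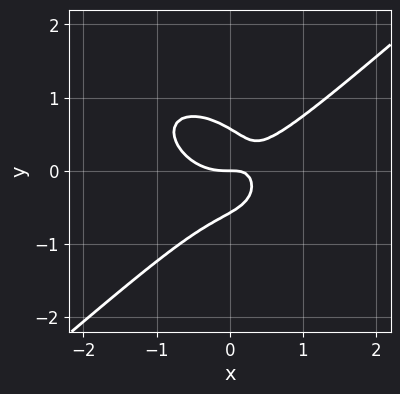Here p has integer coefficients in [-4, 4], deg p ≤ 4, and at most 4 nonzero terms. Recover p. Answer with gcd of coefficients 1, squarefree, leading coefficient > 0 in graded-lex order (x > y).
2*x^3 - 3*y^3 - 2*x*y + y

First, the degree is 3 — no degree-2 curve has this shape.
Next, reading off the gridlines: one x-axis crossing is at x = 0; it crosses the y-axis at the gridline y = 0.
Finally, solving for integer coefficients yields p as stated.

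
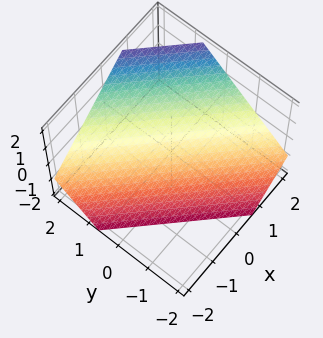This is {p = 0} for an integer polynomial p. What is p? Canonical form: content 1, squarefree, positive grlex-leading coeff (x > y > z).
deg p = 1.
The integer polynomial consistent with all of this is the stated p.

3*x + 3*y - 3*z - 2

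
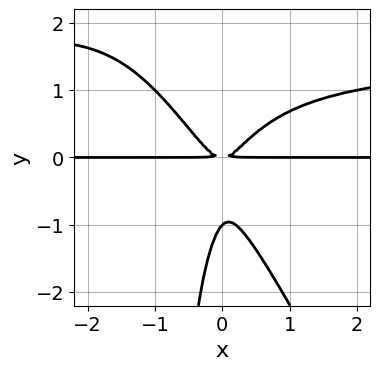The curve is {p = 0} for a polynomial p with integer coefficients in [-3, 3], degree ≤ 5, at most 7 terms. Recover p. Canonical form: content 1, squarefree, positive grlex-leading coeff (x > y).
2*x^2*y^2 + x*y^3 - 3*x^2*y + y^3 + y^2

1. Degree: the shape is more complex than any degree-3 curve, so deg p = 4.
2. Against the integer gridlines: every point of the x-axis in the box is on the curve; one y-axis crossing is at y = -1.
3. Solving for integer coefficients yields p as stated.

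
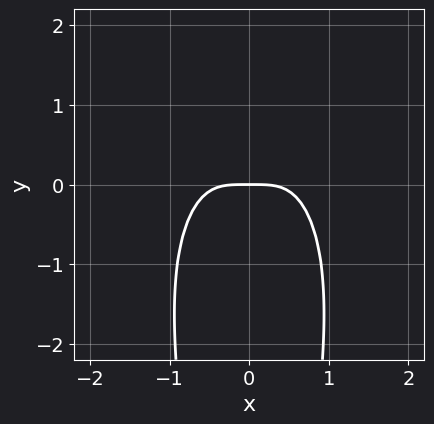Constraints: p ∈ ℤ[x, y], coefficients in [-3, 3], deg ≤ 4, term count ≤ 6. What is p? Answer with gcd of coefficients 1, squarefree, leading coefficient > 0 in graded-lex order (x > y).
(a) deg p = 4. No degree-3 curve has this shape.
(b) Symmetries: the x ↦ −x reflection is a symmetry, so x appears only in even powers.
(c) Checking where it meets the axes: it crosses the x-axis at the gridline x = 0; one y-axis crossing is at y = 0.
(d) Together with the visible shape, these determine p as stated.

3*x^4 + x^2*y^2 + x^2*y + 2*y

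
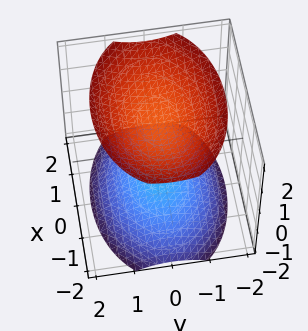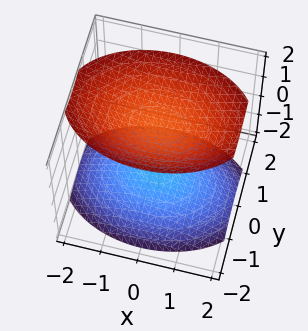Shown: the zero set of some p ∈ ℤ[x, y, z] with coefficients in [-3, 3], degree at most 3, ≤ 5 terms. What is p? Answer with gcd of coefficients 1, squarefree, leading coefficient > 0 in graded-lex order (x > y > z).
(a) There are 2 components.
(b) Degree: two separate bowl-shaped sheets opening away from each other; a quadric, so deg p = 2.
(c) Symmetries: mirror symmetry y ↦ −y ⇒ only even powers of y; mirror symmetry x ↦ −x ⇒ only even powers of x; the z ↦ −z reflection is a symmetry, so z appears only in even powers.
(d) From the visible intercepts: the surface avoids every integer y-axis point in the box; the surface avoids every integer x-axis point in the box.
(e) Fitting integer coefficients to these (and the overall shape) gives p.

x^2 + 2*y^2 - 2*z^2 + 3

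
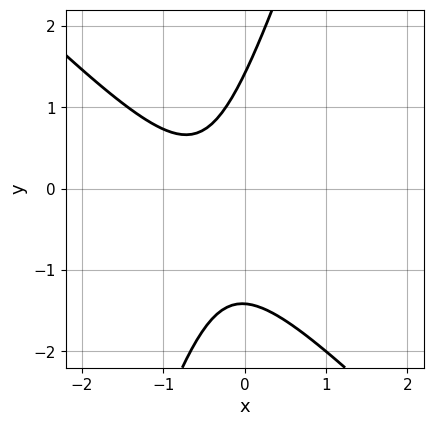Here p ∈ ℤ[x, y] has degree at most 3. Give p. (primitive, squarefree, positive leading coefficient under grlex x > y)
1. Degree: the shape is more complex than any degree-1 curve, so deg p = 2.
2. Checking where it meets the axes: the curve avoids every integer x-axis point in the box.
3. These observations pin down the coefficients.

3*x^2 + 2*x*y - y^2 + 3*x + 2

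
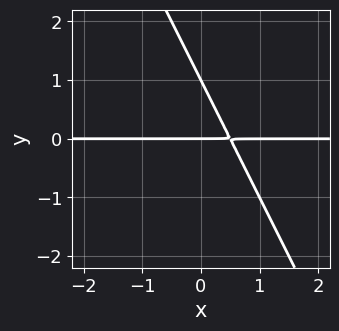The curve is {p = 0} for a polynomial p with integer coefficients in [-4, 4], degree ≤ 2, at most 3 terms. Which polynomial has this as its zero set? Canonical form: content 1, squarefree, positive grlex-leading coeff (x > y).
2*x*y + y^2 - y

1. The degree is 2 — no degree-1 curve has this shape.
2. From the axis intercepts and sections: the y-axis gridline crossings are at y ∈ {0, 1}; the visible x-axis segment lies entirely on the curve.
3. The integer polynomial consistent with all of this is the stated p.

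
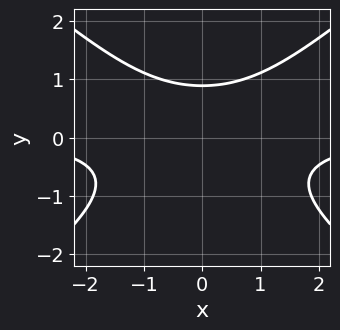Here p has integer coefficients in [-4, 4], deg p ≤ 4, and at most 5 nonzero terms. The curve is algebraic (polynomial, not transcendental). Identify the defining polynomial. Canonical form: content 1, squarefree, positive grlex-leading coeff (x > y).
2*x^2*y - 3*y^3 - y + 3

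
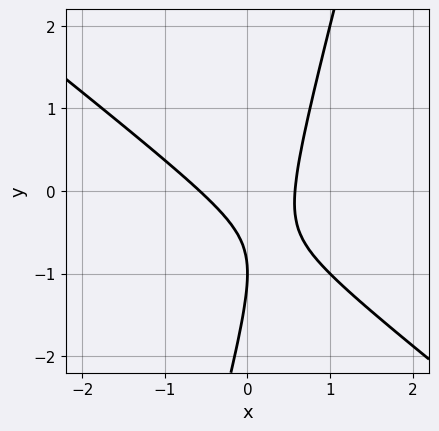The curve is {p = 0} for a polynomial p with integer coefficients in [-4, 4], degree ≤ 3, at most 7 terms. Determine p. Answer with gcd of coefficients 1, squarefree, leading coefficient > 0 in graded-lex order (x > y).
deg p = 2.
Against the integer gridlines: it meets the y-axis at y = -1 (among the integer gridlines).
The integer polynomial consistent with all of this is the stated p.

3*x^2 + 3*x*y - y^2 - 2*y - 1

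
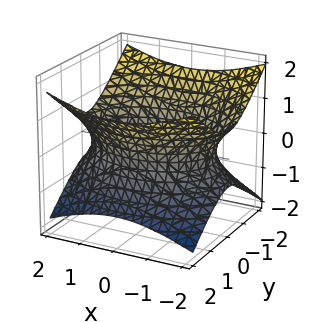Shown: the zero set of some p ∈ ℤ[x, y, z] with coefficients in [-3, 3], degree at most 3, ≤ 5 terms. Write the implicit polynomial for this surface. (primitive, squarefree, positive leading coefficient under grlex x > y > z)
x^2 + 2*y^2 - 3*z^2 - 3

1. The degree is 2 — an hourglass — one-sheet hyperboloid; a quadric.
2. Symmetries: mirror symmetry z ↦ −z ⇒ only even powers of z; the x ↦ −x reflection is a symmetry, so x appears only in even powers; it's symmetric under y → −y, forcing even powers of y.
3. Observable constraints: no z-intercept at any integer in the box.
4. Matching integer coefficients to the picture gives p.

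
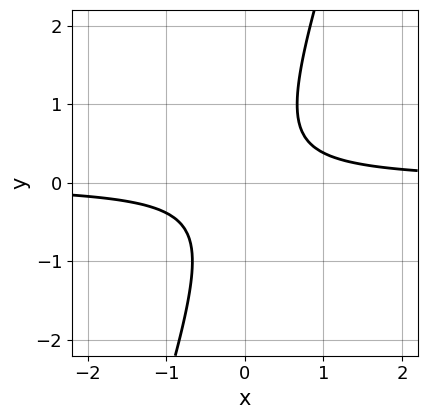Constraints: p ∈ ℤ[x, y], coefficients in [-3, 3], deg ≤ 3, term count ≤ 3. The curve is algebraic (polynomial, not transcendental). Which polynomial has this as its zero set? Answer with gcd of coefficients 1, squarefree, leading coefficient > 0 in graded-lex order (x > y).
3*x*y - y^2 - 1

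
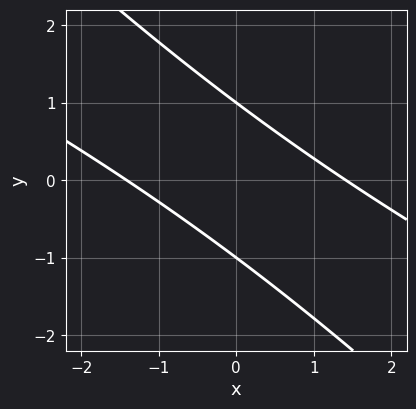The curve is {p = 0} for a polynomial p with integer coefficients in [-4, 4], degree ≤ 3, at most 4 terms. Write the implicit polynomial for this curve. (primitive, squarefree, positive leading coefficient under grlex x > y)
deg p = 2. The shape is more complex than any degree-1 curve.
Checking where it meets the axes: the y-axis gridline crossings are at y ∈ {-1, 1}.
Fitting integer coefficients to these (and the overall shape) gives p.

x^2 + 3*x*y + 2*y^2 - 2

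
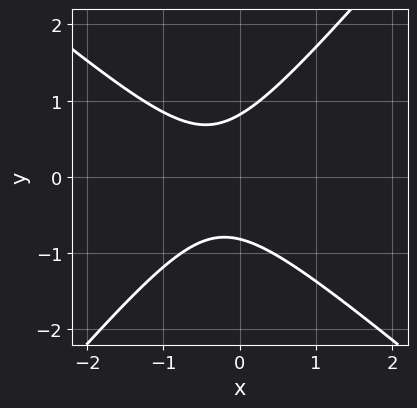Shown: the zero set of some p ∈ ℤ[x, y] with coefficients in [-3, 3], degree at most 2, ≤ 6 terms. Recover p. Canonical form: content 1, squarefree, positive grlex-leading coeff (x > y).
deg p = 2.
Reading off the gridlines: no x-intercept at any integer in the box.
These observations pin down the coefficients.

3*x^2 + x*y - 3*y^2 + 2*x + 2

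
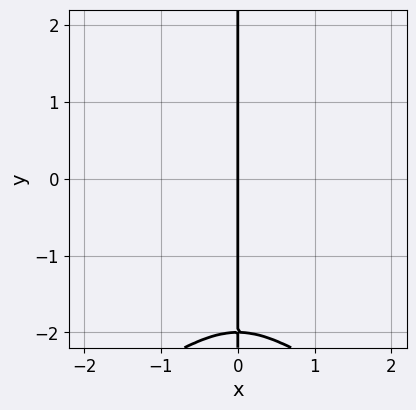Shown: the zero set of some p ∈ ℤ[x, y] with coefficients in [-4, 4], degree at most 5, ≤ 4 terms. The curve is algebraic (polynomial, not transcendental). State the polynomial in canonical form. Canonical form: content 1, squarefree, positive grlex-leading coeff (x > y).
1. Degree: the shape is more complex than any degree-3 curve, so deg p = 4.
2. Observable constraints: one x-axis crossing is at x = 0; every point of the y-axis in the box is on the curve.
3. Assembling these constraints gives the stated polynomial.

x*y^3 + 2*x^3 + 2*x*y^2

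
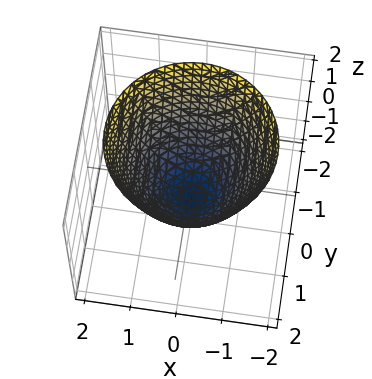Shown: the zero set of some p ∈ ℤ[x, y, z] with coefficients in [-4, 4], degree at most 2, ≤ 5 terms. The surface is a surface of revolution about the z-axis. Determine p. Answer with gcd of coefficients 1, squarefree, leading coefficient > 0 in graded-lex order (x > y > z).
x^2 + y^2 - z - 1

(a) deg p = 2.
(b) Symmetries: every cross-section ⟂ z is a circle, so x, y appear only via x² + y².
(c) From the visible intercepts: the y-axis gridline crossings are at y ∈ {-1, 1}; the x-axis gridline crossings are at x ∈ {-1, 1}; a circular section at z = 1 has radius between 1 and 2.
(d) Assembling these constraints gives the stated polynomial.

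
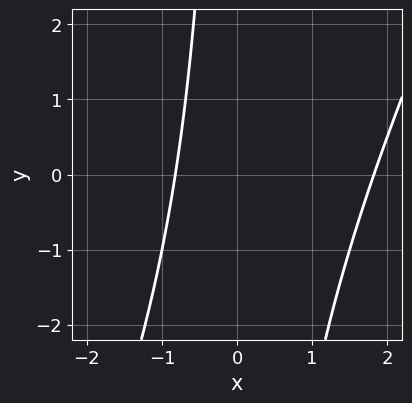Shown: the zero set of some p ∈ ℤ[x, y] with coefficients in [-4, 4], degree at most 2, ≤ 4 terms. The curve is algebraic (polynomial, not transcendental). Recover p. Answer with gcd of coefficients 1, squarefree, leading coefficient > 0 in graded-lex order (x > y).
2*x^2 - x*y - 2*x - 3

Degree: the shape is more complex than any degree-1 curve, so deg p = 2.
From the axis intercepts and sections: the curve avoids every integer y-axis point in the box.
These observations pin down the coefficients.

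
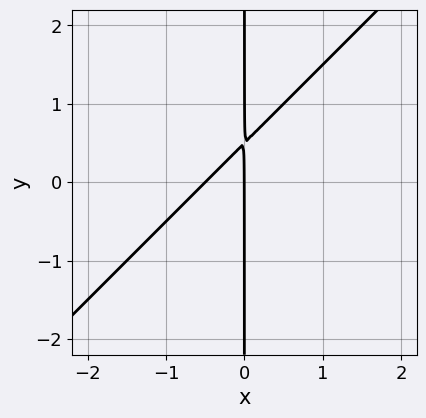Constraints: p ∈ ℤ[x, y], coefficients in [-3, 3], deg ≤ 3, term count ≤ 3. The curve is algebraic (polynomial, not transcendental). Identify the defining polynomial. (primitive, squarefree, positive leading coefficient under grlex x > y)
2*x^2 - 2*x*y + x

(a) Degree: the shape is more complex than any degree-1 curve, so deg p = 2.
(b) Against the integer gridlines: one x-axis crossing is at x = 0; the visible y-axis segment lies entirely on the curve.
(c) Solving for integer coefficients yields p as stated.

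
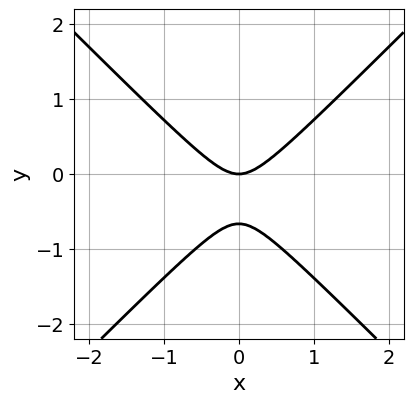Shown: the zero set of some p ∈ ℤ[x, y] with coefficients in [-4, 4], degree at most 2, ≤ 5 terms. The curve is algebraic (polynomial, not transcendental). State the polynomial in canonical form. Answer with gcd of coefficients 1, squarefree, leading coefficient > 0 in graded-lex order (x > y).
3*x^2 - 3*y^2 - 2*y

(a) The degree is 2 — the shape is more complex than any degree-1 curve.
(b) Symmetries: the x ↦ −x reflection is a symmetry, so x appears only in even powers.
(c) Observable constraints: one y-axis crossing is at y = 0; it crosses the x-axis at the gridline x = 0.
(d) Matching integer coefficients to the picture gives p.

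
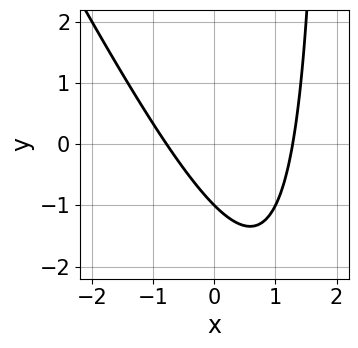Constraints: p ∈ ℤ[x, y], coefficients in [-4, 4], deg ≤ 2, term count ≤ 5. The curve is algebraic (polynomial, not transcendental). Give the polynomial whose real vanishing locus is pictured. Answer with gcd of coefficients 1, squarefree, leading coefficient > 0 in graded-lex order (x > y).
2*x^2 + x*y - x - 2*y - 2

Degree: a generic line meets the curve in up to 2 points, so deg p = 2.
From the visible intercepts: it meets the y-axis at y = -1 (among the integer gridlines).
Solving for integer coefficients yields p as stated.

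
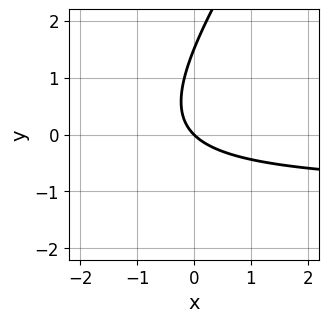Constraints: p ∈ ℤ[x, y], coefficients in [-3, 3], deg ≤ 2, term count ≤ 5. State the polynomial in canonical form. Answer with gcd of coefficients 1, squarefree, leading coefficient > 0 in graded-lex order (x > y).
The degree is 2 — the shape is more complex than any degree-1 curve.
From the axis intercepts and sections: one y-axis crossing is at y = 0; one x-axis crossing is at x = 0.
The integer polynomial consistent with all of this is the stated p.

3*x*y - 2*y^2 + 3*x + 3*y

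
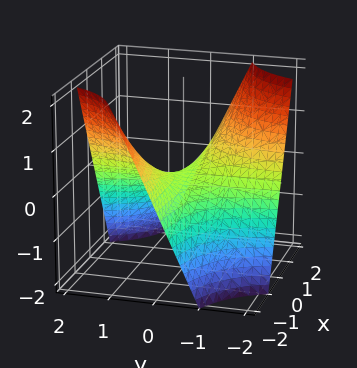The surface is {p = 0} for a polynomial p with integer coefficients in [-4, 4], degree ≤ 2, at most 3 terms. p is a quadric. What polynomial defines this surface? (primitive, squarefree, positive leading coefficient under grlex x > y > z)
x*y + z

First, deg p = 2. A hyperbolic paraboloid; a quadric.
Next, against the integer gridlines: every point of the y-axis in the box is on the surface; it crosses the z-axis at the gridline z = 0.
Finally, together with the visible shape, these determine p as stated. Check: (-1, 0, 0) on the x-axis lies on the surface, and p(-1, 0, 0) = 0. ✓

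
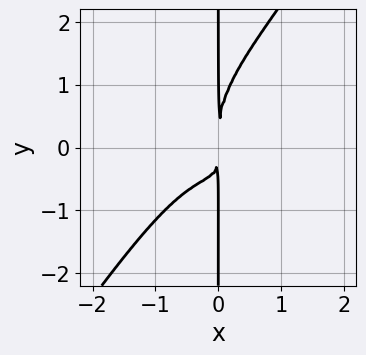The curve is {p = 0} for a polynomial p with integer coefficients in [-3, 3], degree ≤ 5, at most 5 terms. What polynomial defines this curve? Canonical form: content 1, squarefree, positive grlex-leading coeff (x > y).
The degree is 4 — a generic line meets the curve in up to 4 points.
Reading off the gridlines: the visible y-axis segment lies entirely on the curve.
Matching integer coefficients to the picture gives p.

3*x^4 - x*y^3 + 3*x^2*y + 2*x^2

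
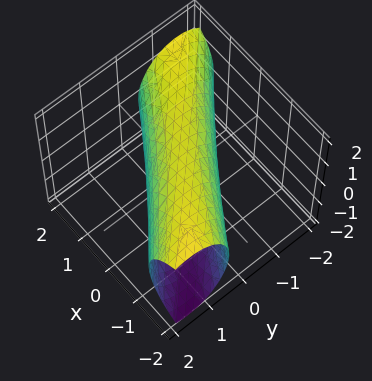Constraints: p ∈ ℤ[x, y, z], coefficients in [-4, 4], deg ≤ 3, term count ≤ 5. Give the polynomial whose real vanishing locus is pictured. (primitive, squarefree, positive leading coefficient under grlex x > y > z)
x^2 + 3*x*y + 2*y^2 + z^2 - 2

1. deg p = 2. A generic line meets the surface in up to 2 points.
2. From the axis intercepts and sections: among the integer gridlines, it crosses the y-axis at y ∈ {-1, 1}.
3. Together with the visible shape, these determine p as stated.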